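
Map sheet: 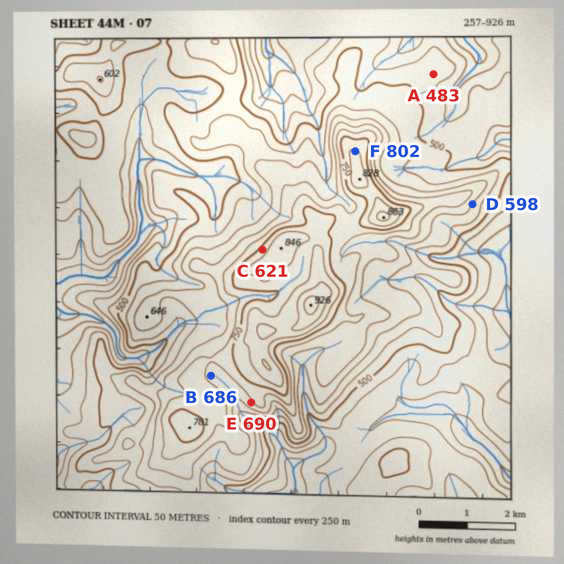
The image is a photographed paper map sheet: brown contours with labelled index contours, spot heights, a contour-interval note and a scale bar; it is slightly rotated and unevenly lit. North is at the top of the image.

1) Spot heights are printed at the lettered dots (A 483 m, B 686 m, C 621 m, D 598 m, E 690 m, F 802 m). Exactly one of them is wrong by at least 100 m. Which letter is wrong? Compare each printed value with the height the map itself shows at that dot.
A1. C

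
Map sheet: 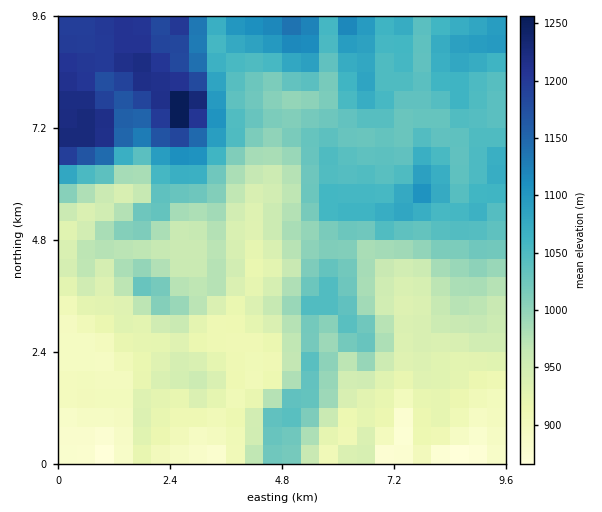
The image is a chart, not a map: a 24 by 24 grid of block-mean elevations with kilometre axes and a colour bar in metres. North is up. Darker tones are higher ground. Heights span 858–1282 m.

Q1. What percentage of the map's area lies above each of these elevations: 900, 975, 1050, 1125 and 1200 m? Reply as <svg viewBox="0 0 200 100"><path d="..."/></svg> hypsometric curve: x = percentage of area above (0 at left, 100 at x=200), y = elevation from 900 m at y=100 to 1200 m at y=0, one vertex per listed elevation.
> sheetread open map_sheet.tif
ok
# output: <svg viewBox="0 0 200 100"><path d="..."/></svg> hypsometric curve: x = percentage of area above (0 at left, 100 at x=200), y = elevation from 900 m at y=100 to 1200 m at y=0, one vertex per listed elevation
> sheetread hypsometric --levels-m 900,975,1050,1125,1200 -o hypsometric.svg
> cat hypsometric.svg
<svg viewBox="0 0 200 100"><path d="M184 100l-68-25-63-25-32-25-11-25"/></svg>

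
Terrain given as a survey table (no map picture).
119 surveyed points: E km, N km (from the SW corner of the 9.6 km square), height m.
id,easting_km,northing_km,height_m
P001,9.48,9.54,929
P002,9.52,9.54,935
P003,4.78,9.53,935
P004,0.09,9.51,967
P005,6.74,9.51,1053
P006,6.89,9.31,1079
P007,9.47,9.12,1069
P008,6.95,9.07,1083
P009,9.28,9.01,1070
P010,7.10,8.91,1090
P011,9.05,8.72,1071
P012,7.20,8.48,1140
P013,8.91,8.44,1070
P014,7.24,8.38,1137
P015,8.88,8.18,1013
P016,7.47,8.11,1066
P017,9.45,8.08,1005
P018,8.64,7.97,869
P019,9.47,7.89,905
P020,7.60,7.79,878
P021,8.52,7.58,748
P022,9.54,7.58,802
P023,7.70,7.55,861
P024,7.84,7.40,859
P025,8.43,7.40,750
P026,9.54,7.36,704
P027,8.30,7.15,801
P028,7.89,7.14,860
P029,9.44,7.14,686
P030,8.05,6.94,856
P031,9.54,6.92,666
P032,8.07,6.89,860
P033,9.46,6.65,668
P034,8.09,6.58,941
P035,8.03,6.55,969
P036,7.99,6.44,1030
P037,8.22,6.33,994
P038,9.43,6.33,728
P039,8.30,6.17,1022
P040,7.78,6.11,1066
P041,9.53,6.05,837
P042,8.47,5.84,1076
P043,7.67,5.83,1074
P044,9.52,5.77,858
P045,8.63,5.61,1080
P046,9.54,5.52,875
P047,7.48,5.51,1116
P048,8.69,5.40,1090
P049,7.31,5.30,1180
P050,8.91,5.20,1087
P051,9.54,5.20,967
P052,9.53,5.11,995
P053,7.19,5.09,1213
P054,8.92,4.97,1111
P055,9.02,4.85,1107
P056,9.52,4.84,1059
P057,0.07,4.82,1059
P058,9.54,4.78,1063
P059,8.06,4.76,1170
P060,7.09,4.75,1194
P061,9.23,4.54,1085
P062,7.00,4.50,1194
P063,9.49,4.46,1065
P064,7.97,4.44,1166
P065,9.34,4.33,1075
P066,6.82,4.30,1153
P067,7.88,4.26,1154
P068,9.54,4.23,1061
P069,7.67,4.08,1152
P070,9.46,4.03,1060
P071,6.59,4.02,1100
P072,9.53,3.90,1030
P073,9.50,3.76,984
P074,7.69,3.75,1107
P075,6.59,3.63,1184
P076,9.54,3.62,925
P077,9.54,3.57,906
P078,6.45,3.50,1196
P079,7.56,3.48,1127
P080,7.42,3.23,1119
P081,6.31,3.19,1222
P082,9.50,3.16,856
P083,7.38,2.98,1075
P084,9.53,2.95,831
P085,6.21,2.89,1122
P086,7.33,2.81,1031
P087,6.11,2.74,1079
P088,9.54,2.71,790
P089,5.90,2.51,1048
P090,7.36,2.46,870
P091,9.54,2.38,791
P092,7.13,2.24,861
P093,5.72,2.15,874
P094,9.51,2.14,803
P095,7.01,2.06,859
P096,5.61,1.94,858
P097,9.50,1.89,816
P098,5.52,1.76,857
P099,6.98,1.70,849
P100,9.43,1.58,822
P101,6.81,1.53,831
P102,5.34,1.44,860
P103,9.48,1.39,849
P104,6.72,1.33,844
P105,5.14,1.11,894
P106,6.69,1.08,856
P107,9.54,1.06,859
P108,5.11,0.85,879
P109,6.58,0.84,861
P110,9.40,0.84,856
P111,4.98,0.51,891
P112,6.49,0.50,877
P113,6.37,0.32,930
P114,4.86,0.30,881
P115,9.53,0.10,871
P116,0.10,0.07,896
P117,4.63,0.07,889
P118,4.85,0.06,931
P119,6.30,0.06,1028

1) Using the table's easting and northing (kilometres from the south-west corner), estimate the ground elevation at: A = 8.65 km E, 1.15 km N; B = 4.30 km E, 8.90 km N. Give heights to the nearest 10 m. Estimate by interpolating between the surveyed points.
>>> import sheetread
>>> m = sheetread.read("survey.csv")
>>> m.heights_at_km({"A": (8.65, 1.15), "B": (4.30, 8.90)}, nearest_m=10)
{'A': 760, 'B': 1030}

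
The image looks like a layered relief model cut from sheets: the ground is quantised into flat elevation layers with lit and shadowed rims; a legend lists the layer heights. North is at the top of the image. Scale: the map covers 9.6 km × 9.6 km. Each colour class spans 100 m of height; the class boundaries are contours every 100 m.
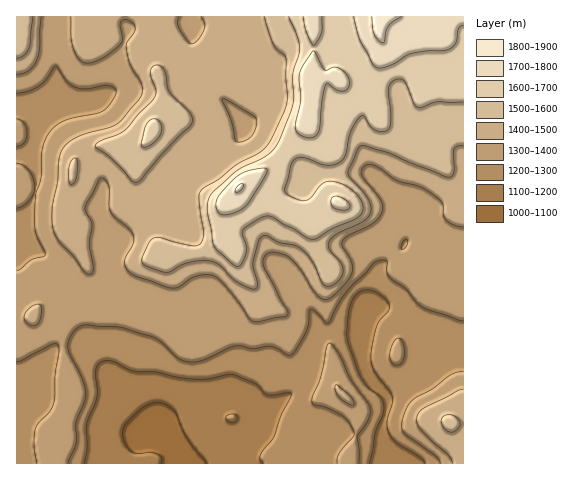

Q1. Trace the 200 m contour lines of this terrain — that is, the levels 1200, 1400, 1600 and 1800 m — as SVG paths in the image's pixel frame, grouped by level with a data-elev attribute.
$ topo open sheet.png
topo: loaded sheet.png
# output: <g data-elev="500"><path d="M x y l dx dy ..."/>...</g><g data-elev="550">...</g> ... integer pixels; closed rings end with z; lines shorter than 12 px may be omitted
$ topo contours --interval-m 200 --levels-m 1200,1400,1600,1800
<g data-elev="1200"><path d="M84 463l3-15 0-24 10-28-1-27 3-6 9-3 7 2 18 9 22 1 32 7 19 0 21-4 7 0 22 9 11 11 24-2 0 4-10 19-7 21-14 18 0 5 3 3"/><path d="M370 463l5-31 8-19 1-9-4-7-12-10-7-10-12-31-2-11 1-21 4-13 6-8 9-3 6 1 7 3 7 6 3 6-1 5-9 9-4 7-5 30 4 14 15 20 2 6 0 7-5 16 1 11 7 10 24 15 6 7"/><path d="M229 421l3 1 4-1 1-2-1-3-4-2-5 2-1 2z"/></g><g data-elev="1400"><path d="M351 405l3 0 0-2-4-7-13-11-2 0 0 5 3 6 6 5z"/><path d="M463 389l-5 2-34 17-5 4-2 6 0 6 3 4 27 26 6 9"/><path d="M33 326l4-1 3-5 2-11-2-4-4-1-5 3-7 8 2 7z"/><path d="M237 142l-2-3-4-20-9-18 1-2 29 16 4 4 0 9-5 9-8 4z"/><path d="M17 74l11-3 8-10 4-13 1-31"/><path d="M71 17l0 21 3 11 6 11 7 3 7-1 10-5 17-14 1-4-2-14 2-4 5-1 6 4 2 3 0 4-8 11-1 7 4 15 10 17 3 8-1 6-3 4-20 24-9 4-23 6-12 5-9 7-6 9-3 28-5 26 1 20 6 13 14 15 14 17 4 1 2-7-4-23 3-20-7-13 0-4 13-26 4-3 3 2 4 6 0 20 2 7 18 16 4 7 0 8-8 18 1 5 3 5 9 5 34 11 7-1 11-8 6-3 11-1 7 1 12 10 15 19 8 13 6 4 30-5 3-3-1-4-7-11-16-33 0-8 5-5 11 0 11 5 11 13 12 21 9 7 5 0 5-3 15-16 4-7 0-7-2-8-8-12 1-5 6-6 25-12 6-7 3-7-1-5-2-5-18-24 0-6 3-4 5-1 6 2 21 14 21 6 9 4 15 12 1 5 0 8 3 5 8 5 9 2"/><path d="M201 17l4 7-1 5-6 11-6 4-5-3-8-13-2-6 2-5"/></g><g data-elev="1600"><path d="M144 147l9-4 7-9 1-9-4-6-6 1-5 5-5 19z"/><path d="M289 17l9 21 2 12-7 24 0 31-13 34-6 9-7 7-25 13-9 6-21 19-4 9 0 12 6 31 4 6 18 15 3 0 2-2 5-12 0-7-4-11 1-4 20-13 9 0 34 20 7 2 5-1 16-10 20-8 7-5 2-7-3-9-9-10-11-6-10-2-5 1-5 4-9 12-6 3-7-1-10-5-3-3 0-4 6-23 6-7 8 0 22 7 8-1 7-4 4-7 5-23 10-14 3 0 6 10 6 4 7 2 5-2 2-4 1-8-3-29 2-5 3-3 6-2 5 2 10 22 4 4 5 0 14-5 26 0"/></g><g data-elev="1800"><path d="M235 192l2 0 4-2 2-3 0-3-5 2z"/><path d="M372 17l2 17 4 6 5 3 5-17 13-9"/></g>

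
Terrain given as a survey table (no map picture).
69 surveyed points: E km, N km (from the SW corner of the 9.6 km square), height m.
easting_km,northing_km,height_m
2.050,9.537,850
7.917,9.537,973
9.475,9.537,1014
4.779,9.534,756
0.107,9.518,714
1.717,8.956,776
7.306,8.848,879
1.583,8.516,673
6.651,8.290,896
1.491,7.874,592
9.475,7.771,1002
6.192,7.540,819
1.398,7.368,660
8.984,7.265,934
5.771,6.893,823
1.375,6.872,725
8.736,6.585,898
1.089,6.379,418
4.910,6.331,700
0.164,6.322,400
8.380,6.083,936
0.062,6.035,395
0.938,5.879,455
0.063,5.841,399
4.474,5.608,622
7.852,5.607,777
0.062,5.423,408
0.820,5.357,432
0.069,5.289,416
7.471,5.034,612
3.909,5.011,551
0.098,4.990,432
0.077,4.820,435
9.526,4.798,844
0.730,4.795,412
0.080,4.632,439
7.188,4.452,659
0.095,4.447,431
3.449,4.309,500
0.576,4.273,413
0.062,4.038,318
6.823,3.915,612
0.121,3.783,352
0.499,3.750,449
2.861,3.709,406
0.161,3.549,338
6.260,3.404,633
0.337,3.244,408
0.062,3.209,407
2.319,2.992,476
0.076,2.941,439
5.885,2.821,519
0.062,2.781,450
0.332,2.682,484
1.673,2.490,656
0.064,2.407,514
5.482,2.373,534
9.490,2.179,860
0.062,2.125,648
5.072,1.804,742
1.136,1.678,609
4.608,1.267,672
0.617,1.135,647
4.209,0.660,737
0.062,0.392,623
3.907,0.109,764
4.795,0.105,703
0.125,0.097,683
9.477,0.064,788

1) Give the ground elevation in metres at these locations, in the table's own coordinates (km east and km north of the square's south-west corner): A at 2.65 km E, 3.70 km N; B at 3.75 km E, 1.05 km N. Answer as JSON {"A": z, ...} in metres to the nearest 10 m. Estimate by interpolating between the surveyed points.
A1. {"A": 400, "B": 750}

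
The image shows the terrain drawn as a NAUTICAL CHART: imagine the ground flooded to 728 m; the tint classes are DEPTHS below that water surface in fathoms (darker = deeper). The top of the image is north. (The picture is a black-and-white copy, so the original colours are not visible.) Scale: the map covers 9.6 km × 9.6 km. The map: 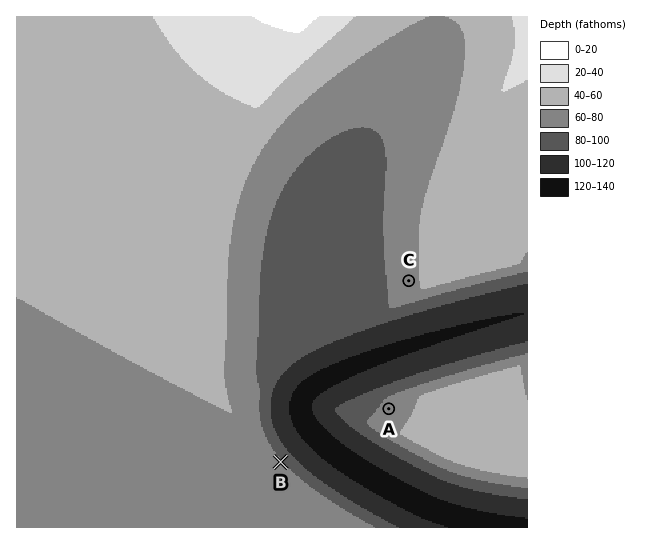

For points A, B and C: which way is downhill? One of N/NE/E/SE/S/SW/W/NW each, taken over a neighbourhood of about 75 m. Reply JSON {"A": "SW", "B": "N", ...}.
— {"A": "NW", "B": "NE", "C": "W"}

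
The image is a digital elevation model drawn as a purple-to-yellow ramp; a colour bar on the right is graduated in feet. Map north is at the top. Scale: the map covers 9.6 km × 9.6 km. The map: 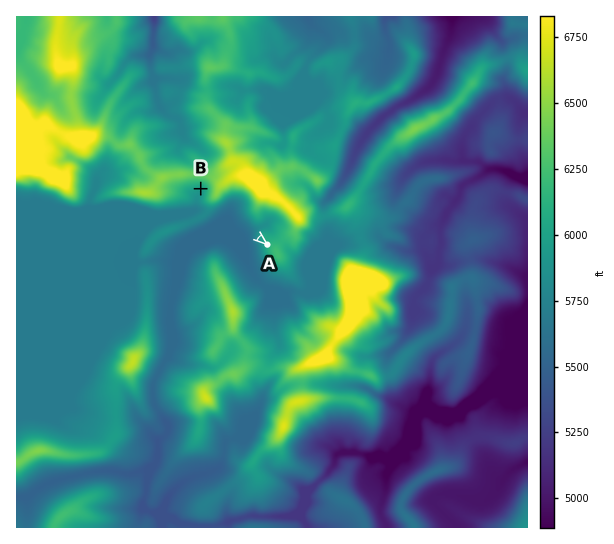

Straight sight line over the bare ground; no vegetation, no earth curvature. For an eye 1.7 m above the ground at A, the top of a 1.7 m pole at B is out of sight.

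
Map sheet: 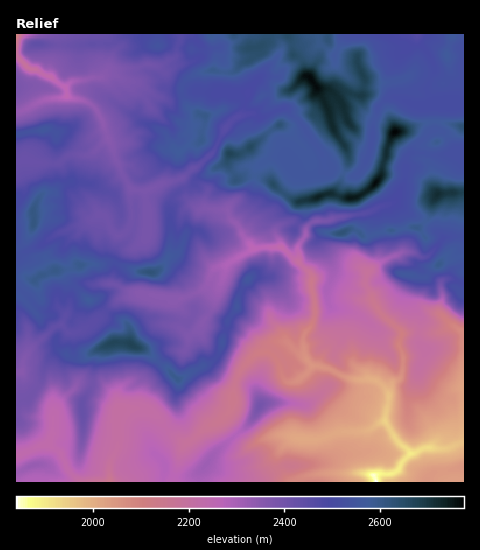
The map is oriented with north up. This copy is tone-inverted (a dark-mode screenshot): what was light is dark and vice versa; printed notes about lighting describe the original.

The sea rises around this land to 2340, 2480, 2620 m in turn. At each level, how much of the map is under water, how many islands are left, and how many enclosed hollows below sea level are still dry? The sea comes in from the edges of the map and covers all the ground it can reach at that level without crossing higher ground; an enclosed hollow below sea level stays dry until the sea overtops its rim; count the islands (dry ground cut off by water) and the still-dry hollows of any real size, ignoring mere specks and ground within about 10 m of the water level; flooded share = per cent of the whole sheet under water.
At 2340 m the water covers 34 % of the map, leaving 1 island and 0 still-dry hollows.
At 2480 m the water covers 63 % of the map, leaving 1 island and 0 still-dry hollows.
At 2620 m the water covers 94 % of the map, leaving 3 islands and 0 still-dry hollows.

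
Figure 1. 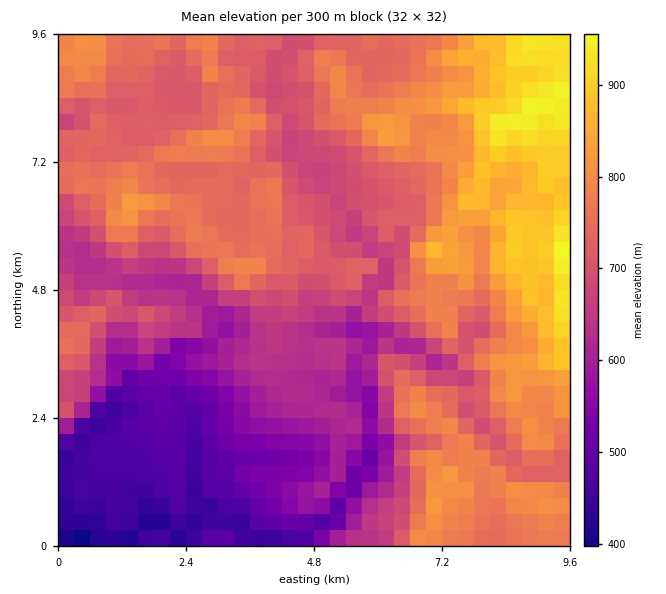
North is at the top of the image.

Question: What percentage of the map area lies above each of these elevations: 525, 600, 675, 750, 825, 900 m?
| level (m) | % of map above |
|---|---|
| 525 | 87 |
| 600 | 80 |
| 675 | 65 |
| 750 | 37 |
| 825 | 12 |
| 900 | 4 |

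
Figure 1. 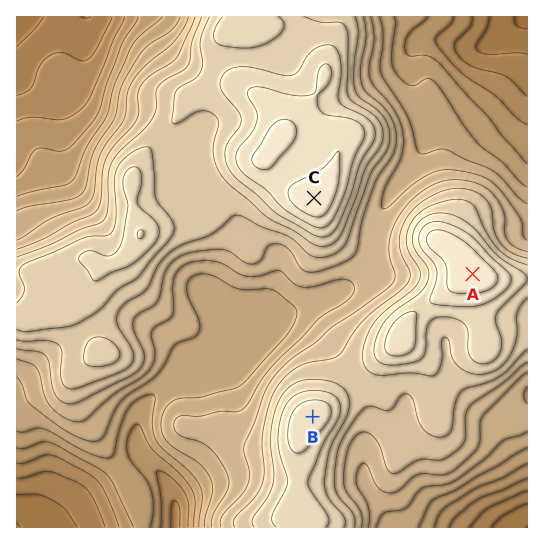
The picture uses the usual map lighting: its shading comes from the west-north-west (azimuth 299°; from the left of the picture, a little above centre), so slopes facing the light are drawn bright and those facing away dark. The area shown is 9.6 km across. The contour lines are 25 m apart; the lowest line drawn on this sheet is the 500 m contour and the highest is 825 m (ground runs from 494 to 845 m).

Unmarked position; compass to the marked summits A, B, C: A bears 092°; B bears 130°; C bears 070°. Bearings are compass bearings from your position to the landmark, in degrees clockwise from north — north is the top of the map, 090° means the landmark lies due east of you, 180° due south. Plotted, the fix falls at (131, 263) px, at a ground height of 775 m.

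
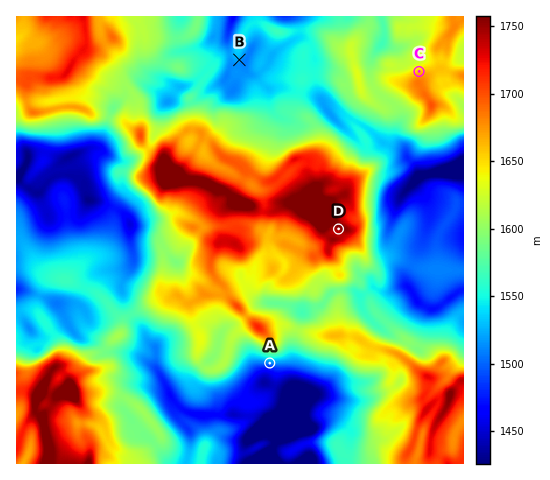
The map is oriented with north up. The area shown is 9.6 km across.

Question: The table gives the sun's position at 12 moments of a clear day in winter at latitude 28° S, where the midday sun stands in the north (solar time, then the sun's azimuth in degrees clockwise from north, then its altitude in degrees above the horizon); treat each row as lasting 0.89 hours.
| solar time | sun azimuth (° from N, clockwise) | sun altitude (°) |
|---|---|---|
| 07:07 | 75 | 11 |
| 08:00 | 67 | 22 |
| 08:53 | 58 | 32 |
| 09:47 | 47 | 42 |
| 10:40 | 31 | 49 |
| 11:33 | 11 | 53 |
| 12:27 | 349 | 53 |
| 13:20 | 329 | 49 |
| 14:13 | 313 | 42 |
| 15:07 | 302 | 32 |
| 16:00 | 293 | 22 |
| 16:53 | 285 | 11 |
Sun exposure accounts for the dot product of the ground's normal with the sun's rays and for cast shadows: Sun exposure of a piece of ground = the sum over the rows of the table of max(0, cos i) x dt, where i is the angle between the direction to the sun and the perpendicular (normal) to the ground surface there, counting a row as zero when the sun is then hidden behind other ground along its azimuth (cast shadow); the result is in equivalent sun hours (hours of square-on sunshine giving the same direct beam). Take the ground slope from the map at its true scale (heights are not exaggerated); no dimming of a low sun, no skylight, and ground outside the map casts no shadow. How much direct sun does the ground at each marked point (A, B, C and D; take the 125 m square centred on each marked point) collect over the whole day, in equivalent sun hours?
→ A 4.3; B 5.4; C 6.6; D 5.4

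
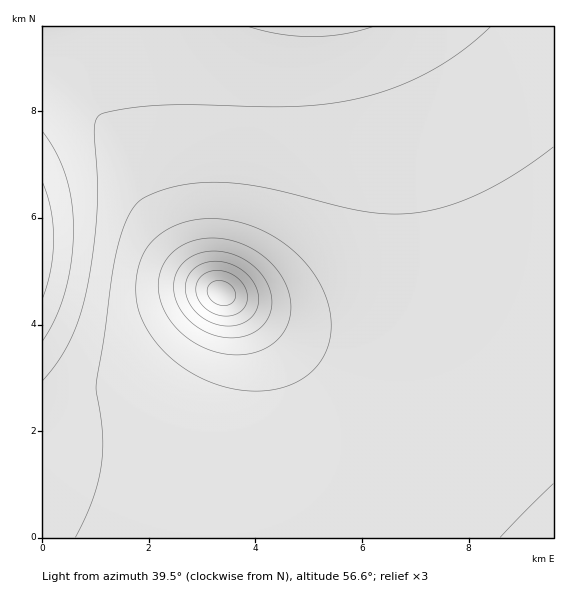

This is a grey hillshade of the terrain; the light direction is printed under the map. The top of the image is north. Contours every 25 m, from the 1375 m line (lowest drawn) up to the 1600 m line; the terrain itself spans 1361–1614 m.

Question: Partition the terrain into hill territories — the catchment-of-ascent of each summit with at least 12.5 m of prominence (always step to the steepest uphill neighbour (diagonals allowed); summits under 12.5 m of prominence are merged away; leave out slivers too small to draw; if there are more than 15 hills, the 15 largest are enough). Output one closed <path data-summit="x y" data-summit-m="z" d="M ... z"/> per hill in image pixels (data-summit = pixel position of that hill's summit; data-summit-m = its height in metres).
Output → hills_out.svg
<path data-summit="316 27" data-summit-m="1580" d="M553 26l-511 1 0 45 14 5 13 9 28 26 12 15 21 33 31 63 30 44 20 19 44 29 41 35 203 188 55-1z"/><path data-summit="43 241" data-summit-m="1614" d="M48 73l-6 0 0 464 455 1-201-188-41-35-44-29-20-19-30-44-31-63-21-33-32-34z"/>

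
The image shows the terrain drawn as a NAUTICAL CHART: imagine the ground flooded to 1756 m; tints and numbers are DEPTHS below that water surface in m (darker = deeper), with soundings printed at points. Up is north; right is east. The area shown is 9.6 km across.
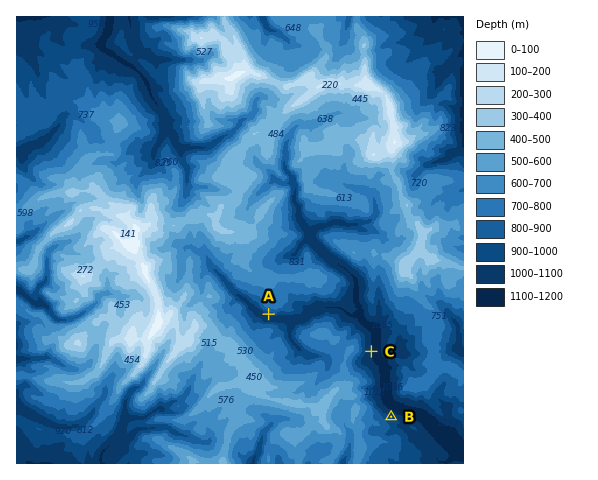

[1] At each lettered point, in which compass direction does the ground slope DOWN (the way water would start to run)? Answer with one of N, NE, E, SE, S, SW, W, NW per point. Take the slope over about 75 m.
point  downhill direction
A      S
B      NE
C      E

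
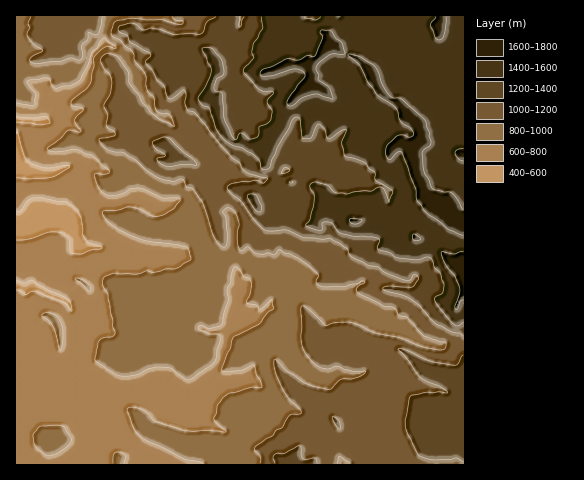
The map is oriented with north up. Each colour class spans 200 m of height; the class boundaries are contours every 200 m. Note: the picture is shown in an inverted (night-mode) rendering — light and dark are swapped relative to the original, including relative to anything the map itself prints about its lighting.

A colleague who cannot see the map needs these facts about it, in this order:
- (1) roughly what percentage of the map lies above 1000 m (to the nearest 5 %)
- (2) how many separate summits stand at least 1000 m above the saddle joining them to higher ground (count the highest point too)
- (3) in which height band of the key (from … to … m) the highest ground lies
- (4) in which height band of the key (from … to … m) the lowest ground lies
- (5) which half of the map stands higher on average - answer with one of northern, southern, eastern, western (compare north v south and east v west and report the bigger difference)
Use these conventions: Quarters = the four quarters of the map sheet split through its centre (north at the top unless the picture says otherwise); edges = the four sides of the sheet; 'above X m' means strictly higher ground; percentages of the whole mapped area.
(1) Ground above 1000 m makes up about 55 % of the sheet.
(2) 1 summit rises at least 1000 m above its surroundings.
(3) The highest ground lies in the 1600–1800 m band.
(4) The lowest point is somewhere between 400 and 600 m.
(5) The eastern half stands higher on average than the western half.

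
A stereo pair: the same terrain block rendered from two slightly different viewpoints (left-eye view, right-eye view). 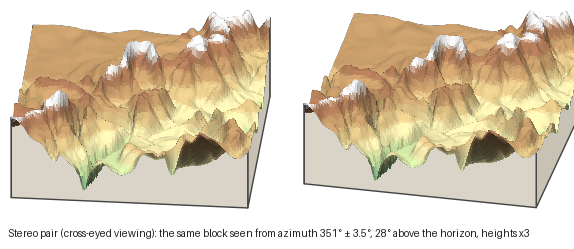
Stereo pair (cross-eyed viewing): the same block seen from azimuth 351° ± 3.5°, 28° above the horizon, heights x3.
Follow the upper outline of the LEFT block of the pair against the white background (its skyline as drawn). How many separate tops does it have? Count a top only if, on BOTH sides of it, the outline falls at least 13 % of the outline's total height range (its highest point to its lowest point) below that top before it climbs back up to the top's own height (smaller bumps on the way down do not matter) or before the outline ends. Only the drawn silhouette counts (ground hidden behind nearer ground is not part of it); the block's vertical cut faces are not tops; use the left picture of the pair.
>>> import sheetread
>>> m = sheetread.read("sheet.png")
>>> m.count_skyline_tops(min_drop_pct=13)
1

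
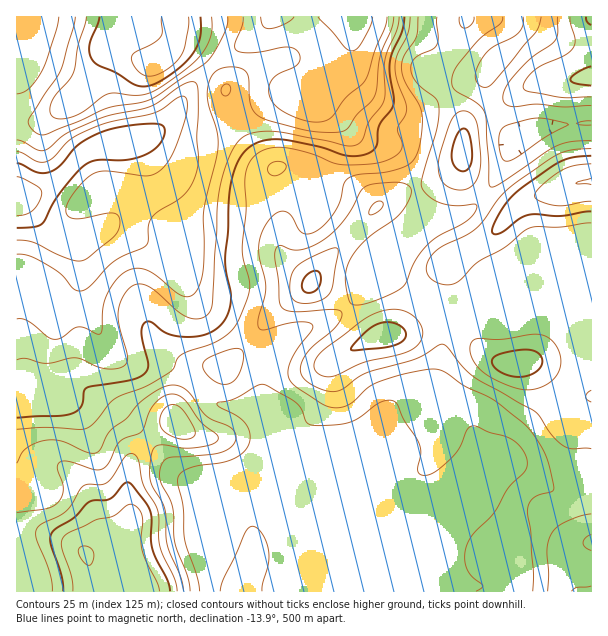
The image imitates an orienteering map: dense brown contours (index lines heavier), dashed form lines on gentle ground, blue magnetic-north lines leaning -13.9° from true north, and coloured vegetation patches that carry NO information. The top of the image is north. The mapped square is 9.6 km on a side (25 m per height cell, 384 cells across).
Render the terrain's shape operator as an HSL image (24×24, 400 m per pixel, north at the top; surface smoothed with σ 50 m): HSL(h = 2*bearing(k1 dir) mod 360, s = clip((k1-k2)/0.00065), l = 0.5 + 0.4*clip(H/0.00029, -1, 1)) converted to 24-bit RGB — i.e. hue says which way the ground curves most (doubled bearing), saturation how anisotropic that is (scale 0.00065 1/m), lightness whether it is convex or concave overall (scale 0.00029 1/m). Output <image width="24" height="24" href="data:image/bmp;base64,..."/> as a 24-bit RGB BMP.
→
<image width="24" height="24" href="data:image/bmp;base64,Qk32BgAAAAAAADYAAAAoAAAAGAAAABgAAAABABgAAAAAAMAGAAATCwAAEwsAAAAAAAAAAAAAZFd2OilNxeJjorB2d2uIqd+l3b3XIQJxO06X4rqYTWZ6XXiJgYSRkYKBfnqFfHqDeX2EfnqDiXZxhohrU1lwVVdyr714lJhwXjtxUD+d0+/OhXmpjK90mOlqfEo+QRhYP1tuzbOJo3KzV2B+e3xxk413fXl4fn19en1+dHaAinqPmoSJVVN6U2SIv72XmnpzNFzYhdHy16C8umyr146L0t6HMzpeNy5kVGJ6mbp0p2NybmKBdX+FkYKAhH95eX58fH5+dICAcImIlXuZjGKeTJePiLqlqp3DSZVULkEqsINCbIS64cyX7ufYgiHEQTR5YXCCkqp0jmNteHN/dn9+hHR5lIV+e3V+gH9vcYFubYBwY3lyeWiYka2WR4hMcpBHfVJYbUZjS+JiQi6V++6clYYnURwxX0A8XHRLfo1fiXlpcn11eXx/c3+Gl5SLg2yZo3iRdY9ua311bIN2T4t6nF9grVdJcX1NXWKamNDMc8WiLRZB9Oe25yJnUBAge28pTbEpJJhekHGfd4prZ31qa4Rsf4dvaGp3lWh4rIt/aYOHeoZ3W21mXD5HvadpjoFwhpTQl6/Co0GXOj2Qq8lo/ACl2LbvzPH/ztD9YVrnRE6Ot3eckF5YcIFIWoJScFxuhXdhobaDaW2EhGp4ckVhXVZ6qr6Mc4qRbXIoYlglZD4vaY1gXWSdW2DO3vPYQiywPRsLezofYENEZ0w6uEs7rLZyTI9rRm55gaqkqo+JfllsZkFJg0ZDS7dshbGTlnqikHWRfmKgb7mvV8jBXpWuOZmI98dXVQAnyohaSa2UUD2fwD7HwL6Dn8V2cmVVO2g5QXQxfGlHjjBTgjFHhr9fUcZPMJtmc5KgfaKLW4aqr7SGSmpPTx4dfYgtwL80d3bm5dvvwXW/J1t3OlTZ7djz88DnsU+kkoVYOpdHMm19W0S6wNz11Nv33dnyXIHGTnV/m66KRk5qr5toaClqo1RofMmFQ7t7RYh/r01/5mKPpFNICkAfNJMr2m/B9cz839b1x87vFTnDY8bFTcNkW35BvnZQr0t5b15+rpteXUlugqFuZCyPnL+eo8CZYreyVzdoTEg4uHNo5W+y0hkkEk0CBIINOK1gz5mVxWF/aCp0dqZaiYRmbHReg4lakGxlf3GArK9ZWqqHRHiSS1ScqLyktdOvZz99XiVrpFZaWoFOgU5q773q2t3xHtbALWBTg3BBtyU6mUIxR7U7Y3tneH15fYJ4g3t4gXyAuMPUgZPCWzyPV36Libl3wXhIaTFOLClWuoZ+fWKSbKp/UeG59tXbuEViLU1KSHRpaDjD8drwyYvHSnFHUX9TdYB3f398foF+sYF9dyk0Z2E3S3tKh3NLqlpCgGRxMUFsjqhrdGyor9WkKbddPzSO/7jUm0ByK2k8H25PVMJZ7o3p9pLhUqxBPmQ/en5Gb3pQdzVg3kajxnNmOHQ1RX9jkZmplHyqPTyTYHSeiLBrir9ks3thIkdDpk5B+77Yb5W8LXFiSWcfHkAMzSTN/8zgeTZ9pZNDUWYyKi4XIo476a7g2bjiQ6i6U4tzimuJVEOIkmaowKB+jq9Ik5JNU1ZwP3h2mdSh7c/vfCPXulifs8RcAE01v3/s8Mz/6dX2poflj0UzAcAAB3E5zNeoqHbXnWLBgWGAUFtpUX2Q0ai92r/ThYzDY6vNXNPvc7LJpkp5yhzOz27A8+vUC+C/BDAnS52r2rvi2dH0UYvJ5uKPBC8HGTMAIioJYFsis1CJkmeGO5BdS9F6v+LhvcfrnZTjjCyLVRQdglwkMlg3d1+g+/TQOTO0HDVFF18iRqkjh6ZCbmjl/5vH2WyQI39HO1cYDEoEDmE4slV2ocJZG8kdPp4cY10bMR0QeCg8P1mx2avVjUWgPYVd9vvQ3RLJbSw4QFojQ1MIKzECMkBzzKLm+tHzq2Hz1HLp5eF1ADMZFl5o8OzRXbleWl8/ZEU2UmpGSpFuOlFqhhEZxYQjOd5Eauc7iA+g95DrwVvPs23JmErDSW5pMWlK5F9DszpoeVO8+NPt9ob2ADMlf+uF3IzLjEqYboOMc6OYTZGOJhVazjzX5e/cjMCZn6s+Fjg2N5Cu5cXus6rnt6blbXl/MVBvv22l1bPFbL/IdJG2+9DmgXbwA2EoJnMjrG7EsJnCfoOdX195DCdOUZbX9OPOxkNy2o5xOl9MDkwlRJk3lEpJtng4eXx/O1VvQ3hf1rp4kn5tdlx4xbB81Myge1rAN6GnLV1InoBJlGVbfml4MVZmDCEn/7Vcq2xm37y2mIPRaL7THlZsiDtr1biW"/>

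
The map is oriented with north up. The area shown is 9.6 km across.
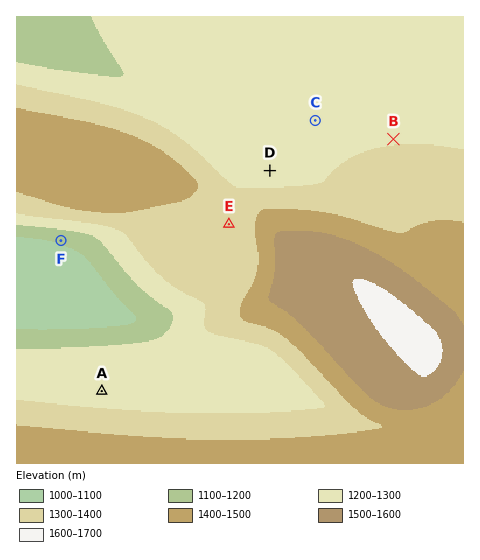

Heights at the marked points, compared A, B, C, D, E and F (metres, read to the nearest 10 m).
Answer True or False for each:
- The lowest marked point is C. False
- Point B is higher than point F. True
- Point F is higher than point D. False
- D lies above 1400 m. False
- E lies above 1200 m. True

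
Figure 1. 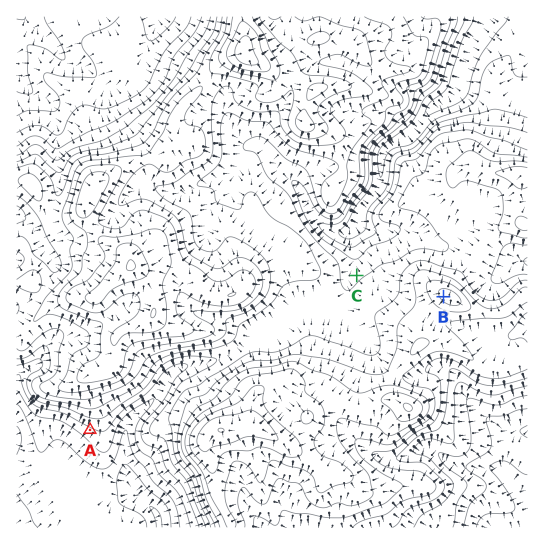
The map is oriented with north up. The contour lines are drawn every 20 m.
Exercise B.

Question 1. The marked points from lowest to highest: A C B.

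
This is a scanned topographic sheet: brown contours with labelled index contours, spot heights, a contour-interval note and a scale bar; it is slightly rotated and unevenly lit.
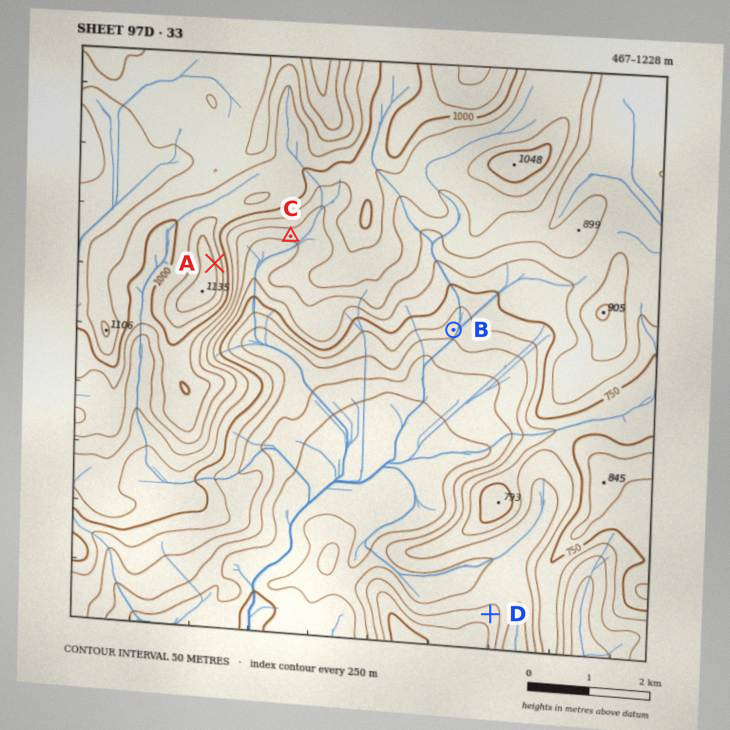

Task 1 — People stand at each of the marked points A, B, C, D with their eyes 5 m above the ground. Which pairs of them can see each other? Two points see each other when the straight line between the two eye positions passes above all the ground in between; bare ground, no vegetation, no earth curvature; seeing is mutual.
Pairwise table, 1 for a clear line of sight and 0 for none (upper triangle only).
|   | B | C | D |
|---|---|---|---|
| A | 0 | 1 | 1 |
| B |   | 0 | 0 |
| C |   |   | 0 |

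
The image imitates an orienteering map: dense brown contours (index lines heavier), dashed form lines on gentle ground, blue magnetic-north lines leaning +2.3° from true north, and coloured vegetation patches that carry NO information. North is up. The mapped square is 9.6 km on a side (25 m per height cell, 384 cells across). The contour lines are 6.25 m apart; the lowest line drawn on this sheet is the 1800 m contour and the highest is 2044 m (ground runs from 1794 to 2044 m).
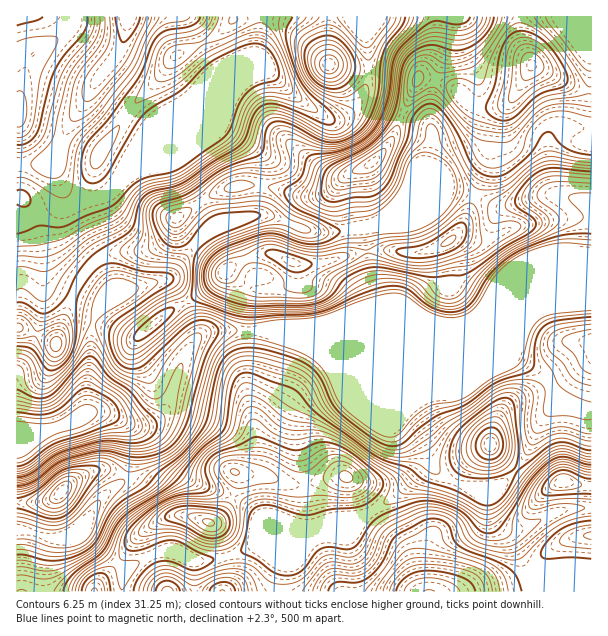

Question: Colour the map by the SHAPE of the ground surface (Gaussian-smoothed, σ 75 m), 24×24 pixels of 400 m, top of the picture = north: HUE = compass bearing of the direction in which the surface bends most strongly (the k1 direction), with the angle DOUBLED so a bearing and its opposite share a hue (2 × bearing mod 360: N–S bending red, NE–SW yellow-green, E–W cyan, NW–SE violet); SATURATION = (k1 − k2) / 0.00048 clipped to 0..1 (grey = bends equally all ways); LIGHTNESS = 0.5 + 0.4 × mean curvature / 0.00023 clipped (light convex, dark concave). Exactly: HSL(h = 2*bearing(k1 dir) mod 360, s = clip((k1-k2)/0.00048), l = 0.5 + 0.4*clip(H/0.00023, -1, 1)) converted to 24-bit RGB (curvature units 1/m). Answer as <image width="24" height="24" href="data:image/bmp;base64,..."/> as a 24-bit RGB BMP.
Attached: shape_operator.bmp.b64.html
<image width="24" height="24" href="data:image/bmp;base64,Qk32BgAAAAAAADYAAAAoAAAAGAAAABgAAAABABgAAAAAAMAGAAATCwAAEwsAAAAAAAAAAAAAkJixLlDVep/o9tPcIjGCYtzS7M7UEBPJ4bLXynTJVnCkR1Ccd3+wl7fEWT/Afnyvo7e7mZa3mI62ppi3eFKqhWWIfoB4gH95nqp/M4FlG2RQ9yp370lZL4APZUoKQiQFP2YAZJInf05XWnlhQqdOiYtVaEZtlJ1nmLBigpVTWbJmj2CmnDunw2q7r2OEiXRYWjoIdWoFBj0NEEdN9tXp/7PwliK1k7/o1vXvF3ehc3d/gnhsbYVTeHtXNIF/k7W3vIW5x7aeYsKMOil5pz5hPYg1gGzNs6bio4//9tXuJcWGADUqG71HlXLv4cz/ucr7/E+JqBppaFo6oqJUnYpYiYA+KpEiFX8oVbh/pdGuykqLMRJOtSDW93yRQWYRTl8LSADl/8z1/8z5G1m2E4k7D1gZq5ATiAgAy2okt37DfZXIeJXDkGa/sKrNu9fnXJ7kL5tRakIZbRwKeG4aADMd037w8dL5ssj/DCcSJ98e9rTu7M79cYH4NUHSSD2ix5Df4d3uv4XNiIypZ1uRbHqlvOnShcfXcyqv0zGgjT6ezVPQ68jNC/+1AEU50+2fSDCUPGEfFEYAGTIBn44HWxkNRzMUMU0qYo0yq2ci1ow8g51lYG2Hd8yXftZ/ZyI2LhEVmGNSblypY2/N7uPd2Y2rDztLf70eZT8tnW49UMYcGVwoSEodXyoflMZHJ3xvWoBUmn5fwtiSl4x2boZieNpKXhsabSU3d4B0OYRSQqVWNIWT1ZOM7n6GPEB7aXxOfWlSnGrd6cqqHUlgei97WadHetd0L2iCPFiBsqeOwNKaiXSXkrCutsKKWx9lgH9/f4B/fIB8c4FcKmYoEoQe5pWj00jEjFKFk29mMShG/eXOFFuhIBqM5du1Rr43M3BmH1xzjcSZx8u1iJWxfrGHmBtKgmKAf3+AgIB/gIB/f4B/f4B/W4FZMmEcuyw8kXFnhZmPQsLz2PXWlyP0Bjy05tDt8LHLNH9MDT4uVZYXn6UOcVkbc0cmgmtkf4B/gIB/gIB/gH9/gH9+f4B8f4B/bHeAOm24urPTjJLLq3PEoXZF1EFZIHyJN6Z/76ng/sX3Zhp6Z1gYtJQJcnICXV4AOGMAElUHW31MfoB3fDhFkUALTbIJPYRif3+AMo9bWq0mf6ojnoBXW1l8zIZ4Q3dsQWsxKGARpBsw/ynnz9/spM7ws6n1w7v34db1Z1TcK5FZVFAccmAeq+bS6svRDXZlbIB8f4B/foB4foFtkYacW2CVuYGiyGS4lkems4lQHFM0Bsfa8NvmqV/KikuekNjht4Hv6n/tdD2/mz/OeNzfV8UvnK4z42pEAzAPVn1PfoB8gH99h3llZIODaoWToIW3kG3L1EG508F1AHRBEr0Qu3bq1dj2L6Lkeggw9E8ldT3wkbf8m4r17Lv7u6TiuXzm+oz8Aa9JFnwUhZAzfZFiYoFnUoBYW39bcTWExm/V7tvwvUfNKk8SGzMAOi8ATA0Ae2UZdbEcV3MaNWsXSmksI2sv66KbS0mRdL/Qwqjwe17mZmm/lKurbmSZlFhbVYRAGXp5hevFlHPV/6L656v1hYHWRn7ahaLozJTqz5WsrqGBJMJaSX+CV3x4rogpslMxjbUgM0kdalQ4eGpAoJ5KY01trFuSvbeCOn5kOncVFS8KKoZN5bTh4qXnlUK0akBcU7HU6M799dL52NScFD9Qc0tgi0VcvrCXzpqjgESMaTE5mXc7i7haPoiGU4Oj0ZygUoaWd4CAdIB1F2clHFcSthwhx0BSh+O/K//JFVl9/3Pr/8zXHjWZNj2bhqxZpLJnrqRmj2HGY2Lbo6zhu8OiVYCLMYOBsG2Rz36MUH1se4B7f4B/MmloP3WK0u7XltutSg4XKCoJBywT/8y73CcoJxUyrcJjtG+0zcByOG5LTXNOhINRvaCFi3R8P3l1O3B4zYaew2yOT4hJZoJxbXyBFqR5sN1aSgAPchAARtoaBjo/zUYV/8K6FkWoquPESk2t36GytlaaTYRyU7O6rIp0oH1wYnZeJ2lXSX2G2XWXxIqIPYJSXn5kWIRdXjwfdAdd7+7cyu7dAC99FkmR+OnTT5bXlXy0dUyOoXBz1KG5ndXhLVG7noaYsn6YnHmCTpOFHlltr3ig3b/Y3oXjmqg7RGo1PBxNTOHe1PLd48fEGQZsDaHJ7eTKy43IQ0aorFLHkJK0vNi7pmWrbjduiodrmmt+upmef66uHTlmWp89k6w3jjBd5Yq1i37VL3XfPdB3mLgsrlkdaj5yGVI6mKMVya4aR0UpWjUu29pVvsA1djZLiGWB"/>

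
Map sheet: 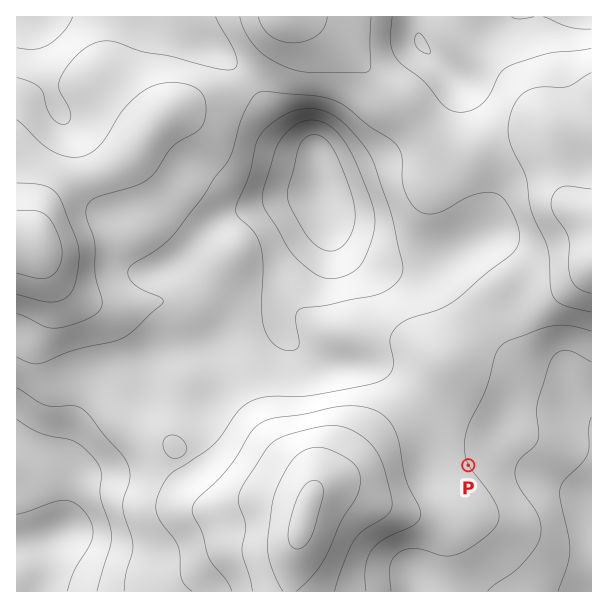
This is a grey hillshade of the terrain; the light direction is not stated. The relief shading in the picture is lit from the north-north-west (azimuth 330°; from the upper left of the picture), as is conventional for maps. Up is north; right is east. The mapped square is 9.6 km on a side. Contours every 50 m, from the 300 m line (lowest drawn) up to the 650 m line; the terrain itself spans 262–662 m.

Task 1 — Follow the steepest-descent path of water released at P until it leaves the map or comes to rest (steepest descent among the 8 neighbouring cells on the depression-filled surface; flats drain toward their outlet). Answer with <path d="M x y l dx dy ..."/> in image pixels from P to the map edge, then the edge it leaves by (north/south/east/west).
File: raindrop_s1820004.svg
<path d="M468 465l5-4 39 0 4 4 2 0 7 6 6 3 3 0 8 5 3 0 9 4 3 0 12 6 3 3 6 3 13 12"/>
exit: east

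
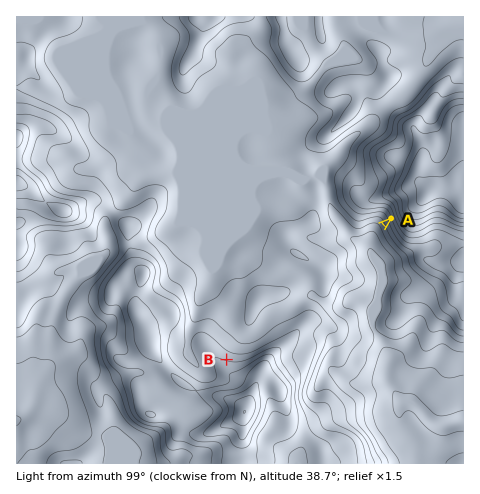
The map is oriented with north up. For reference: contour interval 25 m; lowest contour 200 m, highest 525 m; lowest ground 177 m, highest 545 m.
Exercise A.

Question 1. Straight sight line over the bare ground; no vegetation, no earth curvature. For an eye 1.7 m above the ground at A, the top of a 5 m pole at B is visible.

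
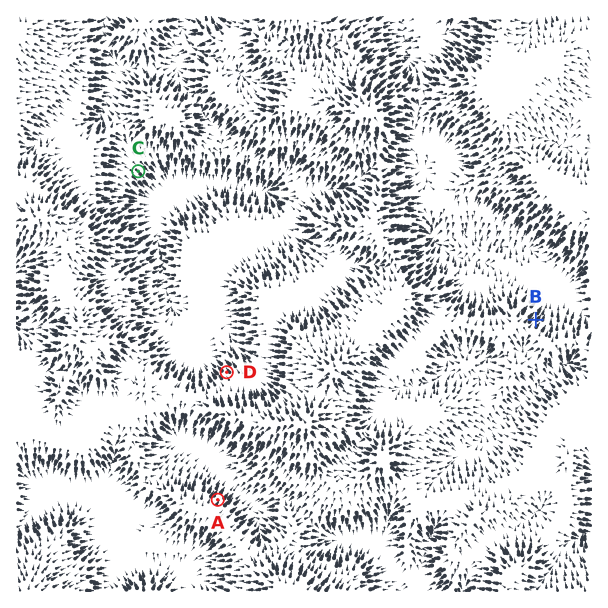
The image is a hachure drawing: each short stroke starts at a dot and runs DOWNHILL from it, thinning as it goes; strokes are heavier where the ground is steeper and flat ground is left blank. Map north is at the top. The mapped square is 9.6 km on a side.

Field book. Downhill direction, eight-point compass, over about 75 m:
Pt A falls NE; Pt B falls NE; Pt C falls SE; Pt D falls NW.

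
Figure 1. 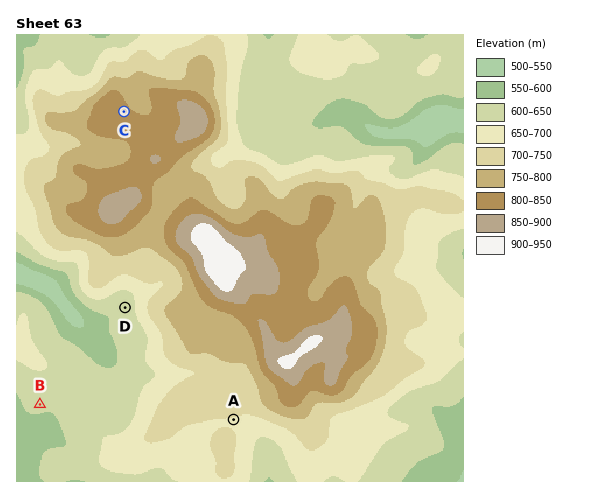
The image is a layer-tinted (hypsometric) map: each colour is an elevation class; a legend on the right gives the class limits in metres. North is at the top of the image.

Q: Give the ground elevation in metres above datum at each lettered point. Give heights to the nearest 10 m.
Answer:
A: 700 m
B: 610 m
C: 810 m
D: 620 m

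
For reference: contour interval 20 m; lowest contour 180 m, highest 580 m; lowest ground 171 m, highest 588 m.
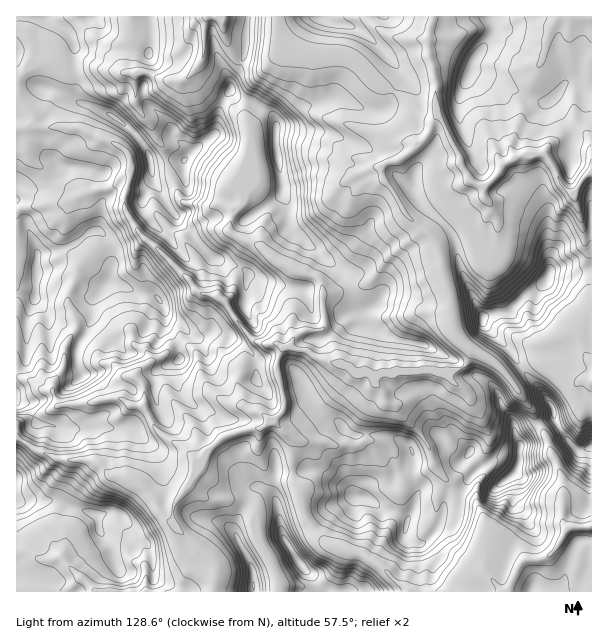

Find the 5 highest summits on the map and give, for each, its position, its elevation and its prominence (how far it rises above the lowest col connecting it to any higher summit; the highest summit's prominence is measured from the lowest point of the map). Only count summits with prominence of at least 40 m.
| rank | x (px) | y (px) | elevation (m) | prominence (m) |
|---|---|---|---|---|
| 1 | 36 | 272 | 588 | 417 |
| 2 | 150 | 159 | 549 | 67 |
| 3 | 515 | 473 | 478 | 154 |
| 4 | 299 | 561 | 478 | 141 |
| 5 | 359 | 497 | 437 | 69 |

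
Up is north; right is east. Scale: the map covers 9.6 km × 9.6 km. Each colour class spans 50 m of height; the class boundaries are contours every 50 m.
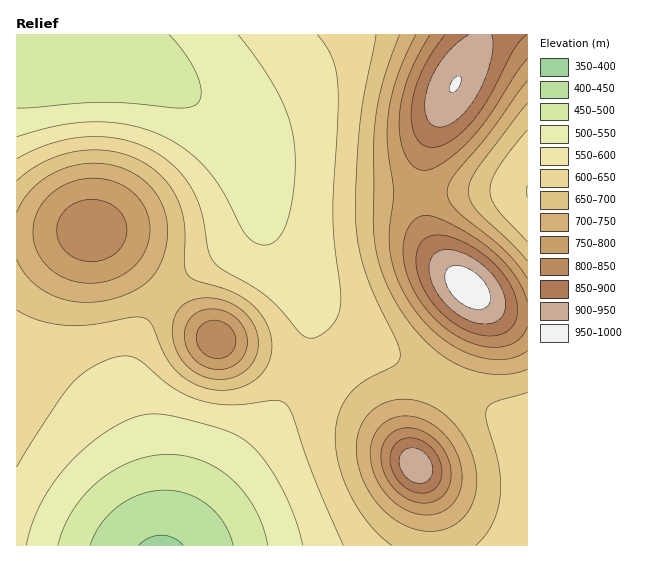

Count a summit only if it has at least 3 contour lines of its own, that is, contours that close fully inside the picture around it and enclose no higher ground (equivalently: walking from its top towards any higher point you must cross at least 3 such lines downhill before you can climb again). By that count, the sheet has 2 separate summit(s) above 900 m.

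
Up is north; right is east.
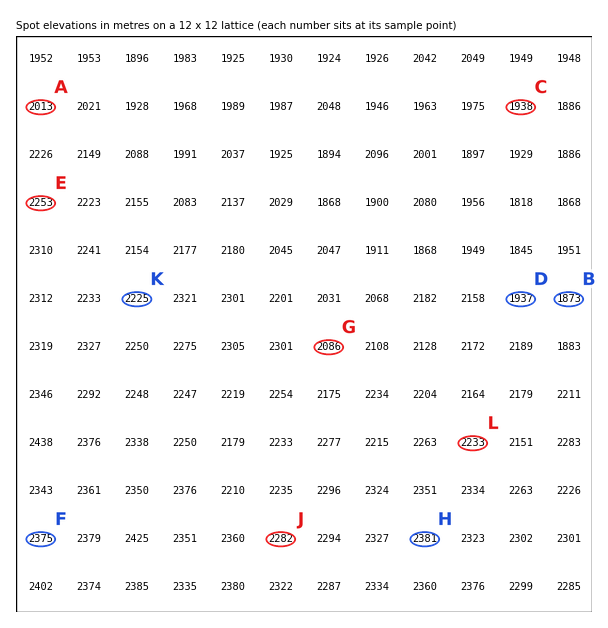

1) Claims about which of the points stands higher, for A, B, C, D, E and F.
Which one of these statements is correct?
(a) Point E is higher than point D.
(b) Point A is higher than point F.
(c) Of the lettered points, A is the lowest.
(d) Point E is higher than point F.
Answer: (a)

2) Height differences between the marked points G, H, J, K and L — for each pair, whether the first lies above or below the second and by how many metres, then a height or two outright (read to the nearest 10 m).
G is below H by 290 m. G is below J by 190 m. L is below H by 150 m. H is above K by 150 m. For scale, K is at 2230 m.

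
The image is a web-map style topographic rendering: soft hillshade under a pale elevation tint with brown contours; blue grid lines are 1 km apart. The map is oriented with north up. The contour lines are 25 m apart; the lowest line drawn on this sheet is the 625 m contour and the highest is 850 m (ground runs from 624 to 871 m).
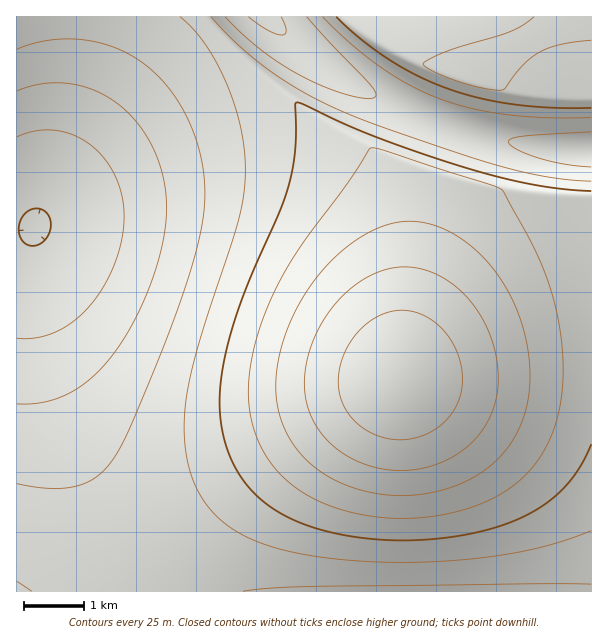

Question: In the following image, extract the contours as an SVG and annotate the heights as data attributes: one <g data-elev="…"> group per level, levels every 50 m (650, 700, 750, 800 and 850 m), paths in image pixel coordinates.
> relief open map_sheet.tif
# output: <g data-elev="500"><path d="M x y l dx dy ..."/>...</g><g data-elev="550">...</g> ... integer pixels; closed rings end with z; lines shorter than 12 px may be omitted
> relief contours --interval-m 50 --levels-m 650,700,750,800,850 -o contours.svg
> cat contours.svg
<g data-elev="650"><path d="M17 137l18-6 19-1 18 5 18 9 14 14 11 18 7 19 2 21-2 24-8 24-11 23-14 20-17 15-18 11-18 5-19 0"/></g><g data-elev="700"><path d="M243 591l29-3 40-2 279-2"/><path d="M591 167l-28-3-25-6-22-9-6-5-2-3 4-3 12-2 67-4"/><path d="M17 49l16-6 17-3 16-1 18 1 17 3 16 6 15 7 13 9 13 11 11 13 11 15 8 16 8 18 5 18 3 18 1 20-1 21-4 22-18 59-18 50-27 66-12 27-10 17-16 19-10 7-11 4-12 2-15 0-34-4"/><path d="M307 17l63 67 5 8 0 5-9 1-19-3-22-8-25-12-39-25-19-16-17-17"/></g><g data-elev="750"><path d="M591 191l-28-2-29-4-67-17-88-30-35-14-42-20-6-1-1 44-5 33-9 27-31 71-15 42-12 45-3 37 2 29 8 25 12 22 16 19 20 15 25 12 30 9 33 5 39 2 39-2 38-7 33-10 25-14 21-16 17-21 13-26"/><path d="M336 17l24 22 29 20 30 17 30 13 31 9 35 7 36 3 40 0"/></g><g data-elev="800"><path d="M391 495l26 0 26-5 22-8 21-13 17-15 13-19 9-21 4-24 0-28-4-29-10-28-14-26-18-22-21-18-22-12-23-5-22 1-23 8-22 14-23 20-19 25-15 26-11 29-6 29 0 24 5 21 9 20 13 18 17 14 22 12 23 8z"/></g><g data-elev="850"><path d="M397 440l13-1 12-3 11-5 10-7 7-8 7-11 4-10 1-12 0-12-3-14-6-13-7-11-9-9-11-7-10-5-12-2-11 1-12 4-10 6-11 9-9 11-6 12-5 12-2 13 1 12 3 11 5 10 7 9 9 8 11 6 12 4z"/></g>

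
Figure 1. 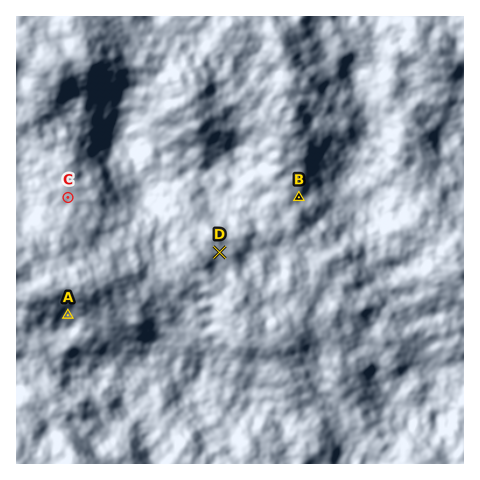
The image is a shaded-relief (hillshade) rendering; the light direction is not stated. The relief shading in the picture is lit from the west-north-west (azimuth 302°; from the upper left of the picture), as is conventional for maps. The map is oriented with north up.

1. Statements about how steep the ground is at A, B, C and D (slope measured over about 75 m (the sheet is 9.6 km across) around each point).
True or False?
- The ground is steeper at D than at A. False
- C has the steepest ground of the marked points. False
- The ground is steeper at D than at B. False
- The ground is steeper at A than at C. True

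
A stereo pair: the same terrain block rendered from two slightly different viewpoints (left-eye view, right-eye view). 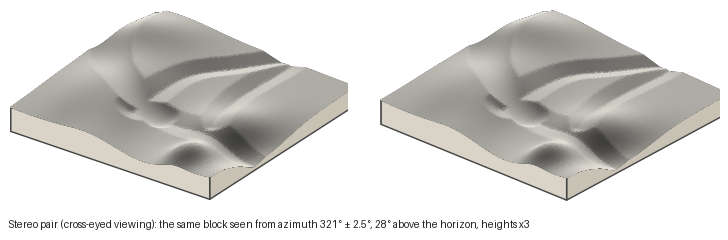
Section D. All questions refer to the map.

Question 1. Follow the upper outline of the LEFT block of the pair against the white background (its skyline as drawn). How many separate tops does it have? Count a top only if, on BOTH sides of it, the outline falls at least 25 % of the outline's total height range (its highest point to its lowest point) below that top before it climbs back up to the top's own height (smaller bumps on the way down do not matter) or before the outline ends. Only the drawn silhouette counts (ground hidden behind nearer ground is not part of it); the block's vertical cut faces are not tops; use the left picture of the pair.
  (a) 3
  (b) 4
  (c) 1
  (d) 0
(c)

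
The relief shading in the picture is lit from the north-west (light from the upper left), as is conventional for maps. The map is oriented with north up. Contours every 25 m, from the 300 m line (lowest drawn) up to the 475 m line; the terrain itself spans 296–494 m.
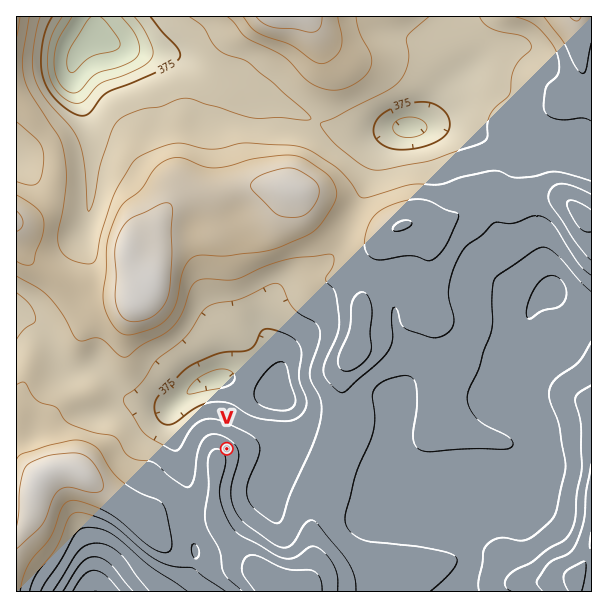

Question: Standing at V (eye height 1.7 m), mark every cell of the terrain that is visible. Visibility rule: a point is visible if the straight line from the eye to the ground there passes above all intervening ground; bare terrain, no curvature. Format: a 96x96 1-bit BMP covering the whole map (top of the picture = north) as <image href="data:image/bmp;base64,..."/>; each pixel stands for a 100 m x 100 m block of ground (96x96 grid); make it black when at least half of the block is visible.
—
<image width="96" height="96" href="data:image/bmp;base64,Qk2+BAAAAAAAAD4AAAAoAAAAYAAAAGAAAAABAAEAAAAAAIAEAAATCwAAEwsAAAIAAAAAAAAA////AAAAAAAAAAAAAAAAAAAP//gAAAAAAAEADAAP//gAAAAAAB/AH4Af//gAAAAAAP/AH8A///wAAAAAA//gH/h///wAAAAAA//gH/////4AAAAAA//wA/////8AAAAAA//wAA////8AAAAAAP/wAAP///8AAAAAAB/gAAP///8AAAAAAB/gAAP///8AAAAAAB/AAAP///8AAAAAAB/AAAP///8AAAAAAB/AAAH///8AAAAAAB/gAAD///8AAAAAAB/gAAB///8AAAAAAD/gAAAf//8AAAAAAD/gAAAP//8AAAAAAD/wAAAP//8AAAAAAH/wAAAP//8AAAAAAH/4AAAf//8AAAAAAP/4AAB///8AAAAAAf/8AB////8AAAAAP//8AD////8AAAAAP//8AD////8AAAAAD//+AD////8AAAAAD//+AD/f//8AAAAAH//+AD+AH/8AAAAAH//+AD8AAf8AAAAAPgf+AB8AAf8AAAAAPgf+AB8AAf8AAAAAHwf+AB8AAf8AAAAAD9/+AB8AAf8AAAAAD//+AB8AA/8AAAAAH//+AA+AA/8AAAAAf///AA+AA/8AAB//////gA+AAf8AAH//////gA/AAP8AAP//////gA/AAH8AAP//////AA/AAD8ADP//////AA/AAB8APv//////AAfAAA8AP///////gAcAAAcAPv//////gAMAAAMAHH//////gAAAAAMACH//////wAAAAAEAAD//////wAAAAAEAAB//////gAAAAAEAAAf/////gAAAAAEDgAP/////gAAAAAEHgAH/////AAAAAAEfAAD/////gAAAAAN+AAD/////gAAAAAP8AAD/////wAAAAAf4AAB/////8AAAAAf4AAB//////AAAAAfwAAB//////gAAAAfwAAB//////4AAAAfgAAB//////+AAAAfgAABwf/////AAAAfgAAB4D/////gAAAfAAAB8B///8AAAAAaAAAB/z///4AAAAAIAAAA/////wAAAAAAAAAAf////AAAAAAAAAAAP///AAAAAAAAAAAAAP/8AAAAAAAAAAAAAB+AAAAAAAAAAAAAAAAAAAAAAAAAAAAAAAAAAAAAAAAAAAAAAAAAAAAAAAAAAAAAAAAAAAAAAAAAAAAAAAAAAAAAAAAAAAAAAAAAAAAAAAAAAAAAAAAAAAAAAAAAAAAAAAAAAAAAAAAAAAAAAAAAAAAAAAAAAAAAAAAAAAAAAAAAAAAAAAAAAAAAAAAAAAAAAAAAAAAAAAAAAAAAAAAAAAAAAAAAAAAAAAAAAAAAAAAAAAAAAAAAAAAAAAAAAAAAAAAAAAAAAAAAAAAAAAAAAAAAAAAAAAAAAAAAAAAAAAAAAAAAAAAAAAAAAAAAAAAAAAAAAAAAAAAAAAAAAAAAAAAAAAAAAAAAAAAAAAAAAAAAAAAAAAAAAAAAAAAAAAAAAAAAAAAAAAAAAAAAAAAAAAAAAAAAAAAAAAAAAAAAAAAAAAAAAAAAAAAAAAAAAAAAAAAAAAAAAAAA="/>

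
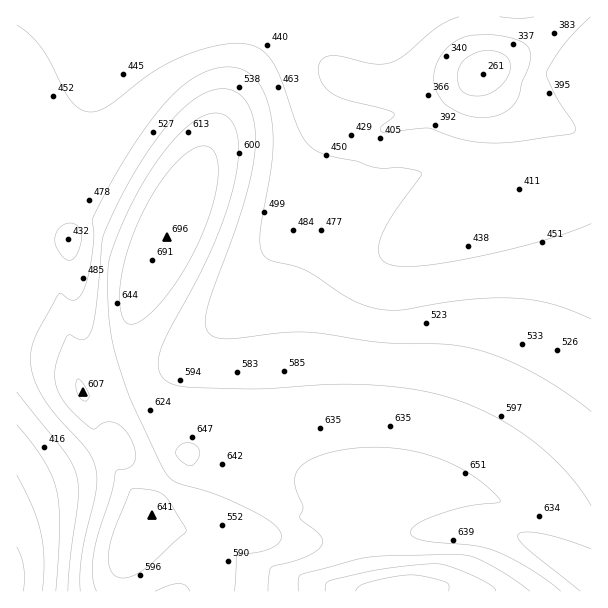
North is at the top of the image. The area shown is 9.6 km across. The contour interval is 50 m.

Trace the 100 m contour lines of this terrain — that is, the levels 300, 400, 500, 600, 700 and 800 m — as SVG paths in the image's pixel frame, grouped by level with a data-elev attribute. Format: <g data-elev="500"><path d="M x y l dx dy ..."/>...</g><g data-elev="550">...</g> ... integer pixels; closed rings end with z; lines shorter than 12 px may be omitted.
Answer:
<g data-elev="300"><path d="M17 547l4 10 3 10-1 24"/><path d="M470 95l-9-5-3-7 0-14 6-9 10-7 11-2 12 1 9 4 4 6 0 7-2 8-6 7-7 6-7 4-9 2z"/></g><g data-elev="400"><path d="M17 425l15 18 12 18 8 15 5 15 2 15 1 21-4 64"/><path d="M500 17l19 1 15-1"/><path d="M590 17l-26 27-18 28 1 5 8 18 20 31 0 6-5 2-52 8-24 1-30-3-36-12-44 5-3-2 0-3 12-11 2-3-1-1-55-16-11-7-7-9-2-7 0-8 2-6 5-3 13-1 36 8 15-1 15-8 33-28 21-10"/></g><g data-elev="500"><path d="M591 319l-39-15-18-4-21-2-48 2-64 10-23-1-15-4-13-6-45-29-38-11-6-8-1-11 13-91-1-27-6-24-5-11-6-8-7-7-8-3-9-2-10 0-11 3-12 5-17 12-17 17-21 27-19 30-31 57 1 18-2 19-4 23-5 14-5 6-4 2-5-1-7-5-3 0-21 36-6 17-2 10 1 11 8 22 15 23 33 37 6 9 3 11 0 22-15 66-1 33"/></g><g data-elev="600"><path d="M580 591l-52-42-8-7-2-6 1-3 5-1 16 1 22 6 29 10"/><path d="M120 578l11-1 12-7 43-39-1-4-16-26-10-9-24-4-4 1-2 3-15 39-5 21 0 11 2 7 3 5z"/><path d="M591 506l-12-18-13-17-17-16-18-15-19-14-21-12-21-9-23-8-33-8-39-4-43-1-75 5-57-1-23-2-7-3-6-4-4-5-2-8 3-18 53-103 14-38 8-34 3-27-4-20-4-6-6-5-7-2-8 1-16 7-20 18-19 25-20 33-14 30-11 30-2 16 0 33 5 38 12 42 9 22 33 66 4 5 6 4 41 12 36 17 17 10 10 11 0 7-9 8-12 4-23 3-2 36"/><path d="M83 401l4-1 2-5-5-10-6-6-2 4 0 7 3 6z"/></g><g data-elev="700"><path d="M530 591l-24-17-26-14-12-4-16-2-71 2-24 3-56 16-3 4 1 12"/></g><g data-elev="800"><path d="M449 591l0-6-3-3-18-5-17-2-16 2-26 5-8 3-6 6"/></g>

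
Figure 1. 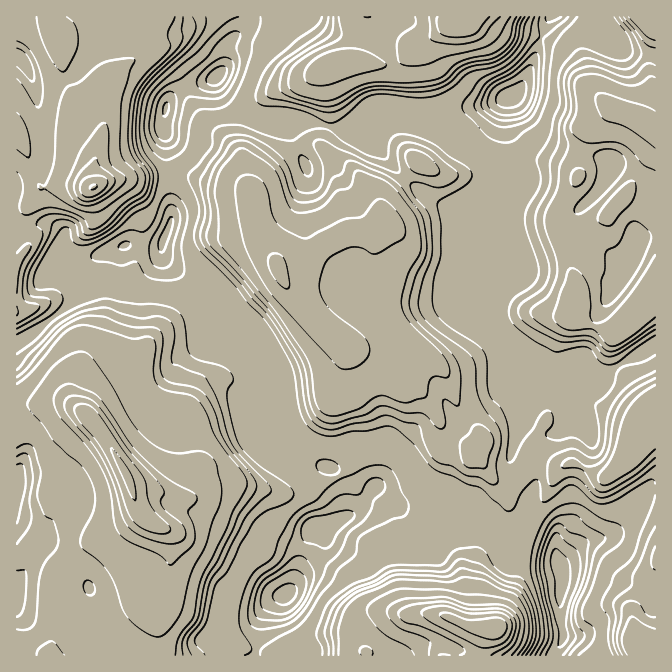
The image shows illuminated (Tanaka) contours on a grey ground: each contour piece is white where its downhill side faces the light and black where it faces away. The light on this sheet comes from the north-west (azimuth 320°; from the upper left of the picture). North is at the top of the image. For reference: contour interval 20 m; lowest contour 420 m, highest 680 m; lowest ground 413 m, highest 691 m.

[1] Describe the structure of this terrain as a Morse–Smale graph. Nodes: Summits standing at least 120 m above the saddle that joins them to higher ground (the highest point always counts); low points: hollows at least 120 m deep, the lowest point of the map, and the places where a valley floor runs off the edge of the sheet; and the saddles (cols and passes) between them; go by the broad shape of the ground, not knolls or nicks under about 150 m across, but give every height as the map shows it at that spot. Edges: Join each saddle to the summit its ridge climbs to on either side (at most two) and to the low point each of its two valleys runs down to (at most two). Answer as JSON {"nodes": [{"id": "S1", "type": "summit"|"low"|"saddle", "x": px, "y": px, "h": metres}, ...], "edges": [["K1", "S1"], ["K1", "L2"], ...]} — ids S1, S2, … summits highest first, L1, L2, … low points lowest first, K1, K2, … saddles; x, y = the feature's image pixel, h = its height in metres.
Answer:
{"nodes": [
{"id": "S1", "type": "summit", "x": 495, "y": 628, "h": 691},
{"id": "S2", "type": "summit", "x": 125, "y": 473, "h": 684},
{"id": "S3", "type": "summit", "x": 94, "y": 187, "h": 681},
{"id": "S4", "type": "summit", "x": 452, "y": 27, "h": 657},
{"id": "L1", "type": "low", "x": 510, "y": 97, "h": 413},
{"id": "K1", "type": "saddle", "x": 54, "y": 318, "h": 517},
{"id": "K2", "type": "saddle", "x": 284, "y": 415, "h": 508},
{"id": "K3", "type": "saddle", "x": 170, "y": 177, "h": 506},
{"id": "K4", "type": "saddle", "x": 494, "y": 532, "h": 506}],
"edges": [["K1", "S2"], ["K1", "S3"], ["K1", "L1"], ["K2", "S2"], ["K2", "S4"], ["K2", "L1"], ["K3", "S3"], ["K3", "S4"], ["K3", "L1"], ["K4", "S1"], ["K4", "S4"], ["K4", "L1"]]}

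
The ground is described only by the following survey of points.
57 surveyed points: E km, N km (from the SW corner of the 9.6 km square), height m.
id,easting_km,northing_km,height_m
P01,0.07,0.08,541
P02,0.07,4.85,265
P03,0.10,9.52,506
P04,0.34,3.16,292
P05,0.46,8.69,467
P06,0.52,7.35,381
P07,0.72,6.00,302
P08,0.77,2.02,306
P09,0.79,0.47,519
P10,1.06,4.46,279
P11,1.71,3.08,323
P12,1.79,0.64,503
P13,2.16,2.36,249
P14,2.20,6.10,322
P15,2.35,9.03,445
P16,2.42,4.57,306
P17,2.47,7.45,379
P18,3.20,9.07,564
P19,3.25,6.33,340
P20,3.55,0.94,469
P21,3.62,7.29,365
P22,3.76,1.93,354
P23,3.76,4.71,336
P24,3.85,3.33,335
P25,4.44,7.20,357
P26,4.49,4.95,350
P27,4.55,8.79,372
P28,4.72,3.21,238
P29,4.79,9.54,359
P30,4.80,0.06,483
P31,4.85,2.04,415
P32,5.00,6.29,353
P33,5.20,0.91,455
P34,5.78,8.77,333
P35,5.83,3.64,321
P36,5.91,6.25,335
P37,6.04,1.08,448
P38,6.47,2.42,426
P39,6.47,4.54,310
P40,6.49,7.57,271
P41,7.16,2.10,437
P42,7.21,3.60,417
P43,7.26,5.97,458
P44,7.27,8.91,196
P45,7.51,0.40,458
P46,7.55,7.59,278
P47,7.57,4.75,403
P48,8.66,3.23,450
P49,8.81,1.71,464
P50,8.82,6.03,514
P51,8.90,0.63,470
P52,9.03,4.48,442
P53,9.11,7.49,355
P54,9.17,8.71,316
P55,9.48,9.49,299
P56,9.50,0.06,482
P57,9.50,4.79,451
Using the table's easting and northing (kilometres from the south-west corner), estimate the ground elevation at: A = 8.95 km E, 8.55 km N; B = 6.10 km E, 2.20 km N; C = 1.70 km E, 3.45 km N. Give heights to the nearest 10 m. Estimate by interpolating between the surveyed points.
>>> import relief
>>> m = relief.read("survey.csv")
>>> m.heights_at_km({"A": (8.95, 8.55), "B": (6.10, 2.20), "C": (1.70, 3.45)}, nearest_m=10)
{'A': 320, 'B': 430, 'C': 320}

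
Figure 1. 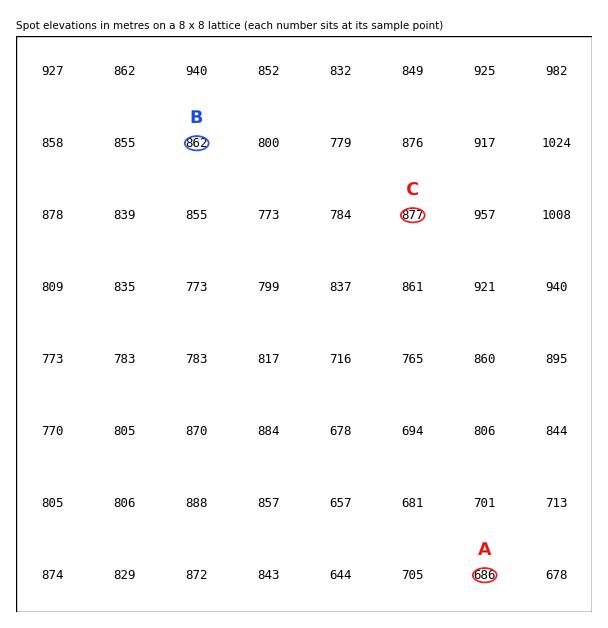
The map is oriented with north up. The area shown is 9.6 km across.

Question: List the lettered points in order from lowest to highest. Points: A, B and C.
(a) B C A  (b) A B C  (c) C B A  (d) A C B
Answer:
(b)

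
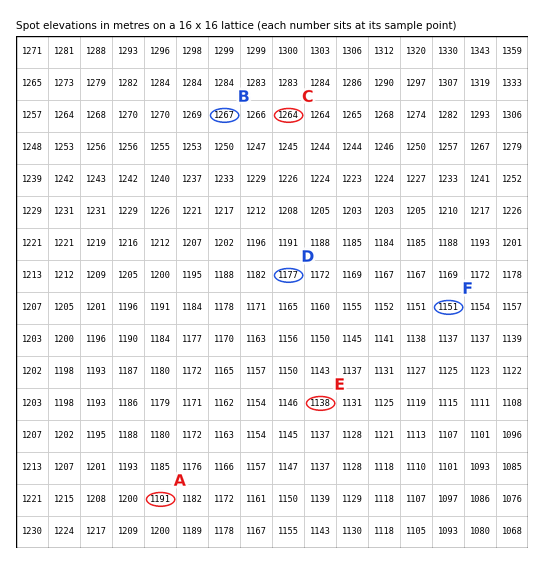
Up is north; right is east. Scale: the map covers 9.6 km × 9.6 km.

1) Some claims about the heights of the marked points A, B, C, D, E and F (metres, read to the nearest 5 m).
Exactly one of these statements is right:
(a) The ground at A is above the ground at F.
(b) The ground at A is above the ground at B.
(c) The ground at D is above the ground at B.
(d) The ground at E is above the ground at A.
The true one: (a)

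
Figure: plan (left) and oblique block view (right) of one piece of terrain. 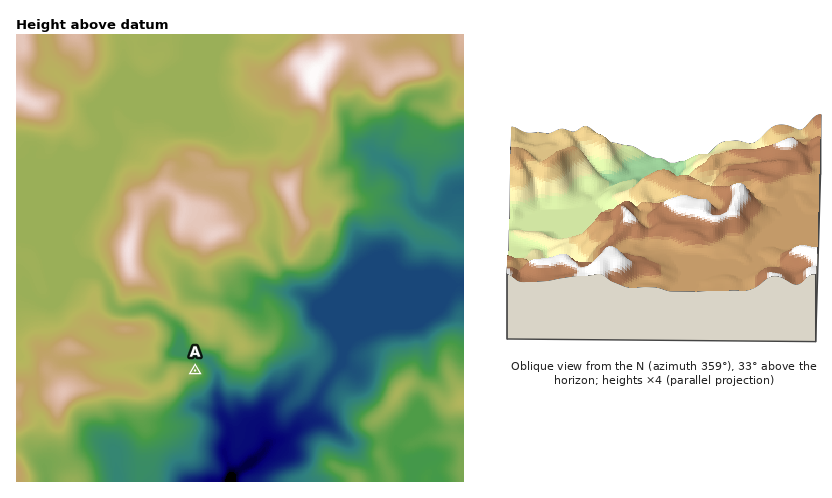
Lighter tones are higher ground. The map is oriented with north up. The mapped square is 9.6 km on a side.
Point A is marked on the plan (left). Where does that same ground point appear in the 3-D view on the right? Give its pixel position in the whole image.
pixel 696 169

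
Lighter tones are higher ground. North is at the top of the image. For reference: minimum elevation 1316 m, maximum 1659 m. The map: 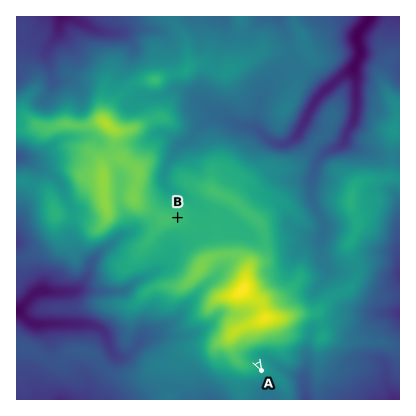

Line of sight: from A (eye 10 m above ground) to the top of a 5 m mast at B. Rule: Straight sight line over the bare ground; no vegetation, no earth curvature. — no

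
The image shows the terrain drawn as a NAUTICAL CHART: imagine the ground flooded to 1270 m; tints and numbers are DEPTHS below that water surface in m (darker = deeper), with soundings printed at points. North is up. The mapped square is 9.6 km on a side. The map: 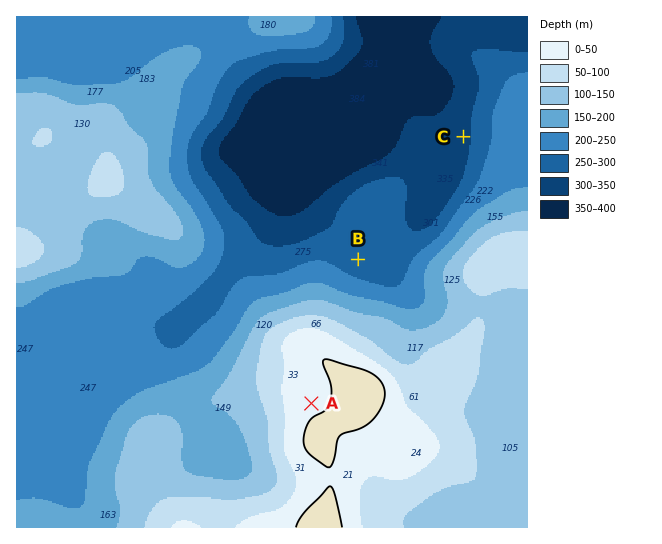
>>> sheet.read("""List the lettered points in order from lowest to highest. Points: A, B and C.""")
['C', 'B', 'A']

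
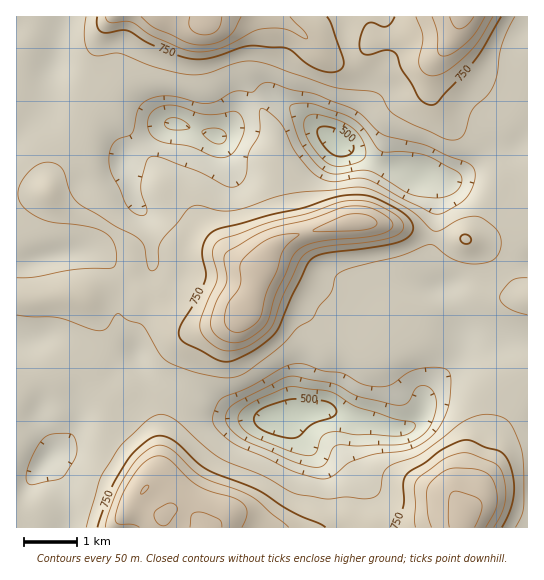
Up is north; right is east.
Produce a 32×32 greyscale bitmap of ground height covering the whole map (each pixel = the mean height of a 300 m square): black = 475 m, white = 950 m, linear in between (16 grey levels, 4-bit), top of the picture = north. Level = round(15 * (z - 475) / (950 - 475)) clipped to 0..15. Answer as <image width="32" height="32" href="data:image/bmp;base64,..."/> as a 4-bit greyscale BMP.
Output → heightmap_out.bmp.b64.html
<image width="32" height="32" href="data:image/bmp;base64,Qk12AgAAAAAAAHYAAAAoAAAAIAAAACAAAAABAAQAAAAAAAACAAATCwAAEwsAABAAAAAAAAAAAAAAABEREQAiIiIAMzMzAERERABVVVUAZmZmAHd3dwCIiIgAmZmZAKqqqgC7u7sAzMzMAN3d3QDu7u4A////AHdmeszd3t3LqZiIiKve7Jd3ZnnN3d3cuph3d3ib3u2oZmZ4vd3cuph3dnd4m93dqGVWd5zdyph3ZVVmd5rMzKhlVWeKy6h3ZUM0VWZ4mqqXdlVneJmHZUIRIzMzNXiYh2ZmZ3d3dlMgABEiIiNXd3d2Zmd3d3ZUIQABIjMzVnd3d3d3d3d3ZlMiIjVVRFZ3d3d3d3d3d3d2VEVWZlVWZ3d3d3d2d4iZh2ZmZ3dmZmZnZnd3dniZu7l3d3d3d2ZmZmd3d3d4ms7bl3d3d3dmZmZ3eId3eIrO7ah3d3d3dmd3iIiId3iJve24d3d3d2Z3eHeIh3d3iK3uyYd3d3Zmd3dmZ3d3d3it7tuId3d3d3d3dmZ3d3d4rN7supmYd3iHd3d3d3d3eJq83d3dy5d4h3d3d3d2Z3d4iZq83duGZ3d3eId3ZWd3dnd4iaqXVEVnd3iHdlVndmVnd3ZnZDM0V3d3d3ZVZmVVZ3ZTMzMzNFd3d3d2VVVUNFZ1MRJERFZ3d3d3dmVDMyNWZCASVmd3d3d3d3dlQjMzRlQiNWd4h3d3dmd3dlRVVVVERWZ3iYh3d3Znd3dmd2ZlVmd3d4mYd3d2Z3d3d3d3dneJiIiaqYd3dmZ3d4iZmIiJqpmZm8uYd3dmeIirzcupmqmJmZrNuXd3Znmqzd7suqqpiZmrzdqH"/>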